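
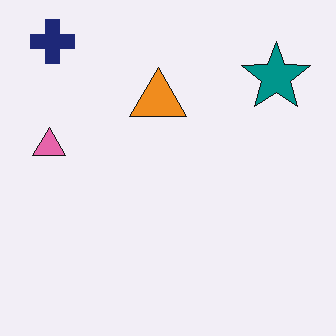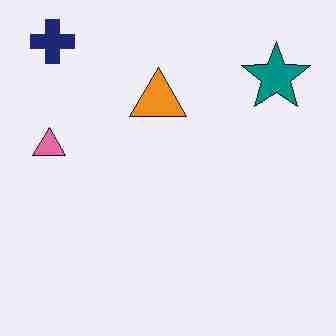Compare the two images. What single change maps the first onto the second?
Degraded with heavy JPEG compression.

Blocky 8×8 compression artifacts appear around shape edges and the flat background shows ringing — characteristic JPEG degradation.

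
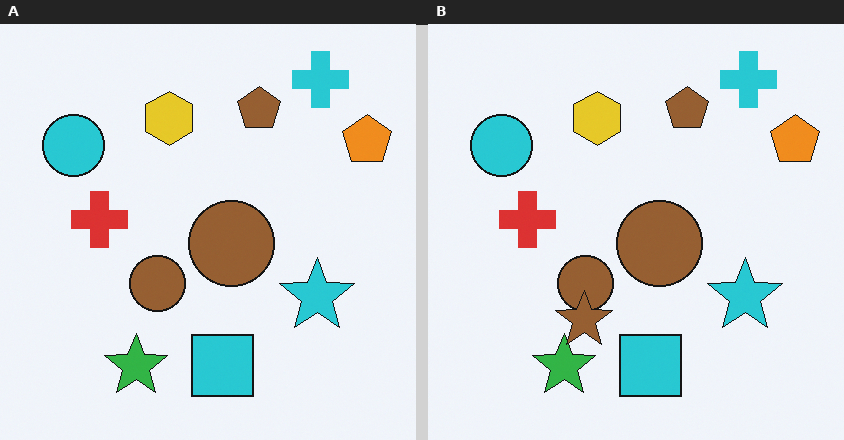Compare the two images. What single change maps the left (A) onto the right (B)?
The right (B) image is the left (A) overlaid with an additional brown star.

A brown star appears in the right (B) image that is absent from the left (A).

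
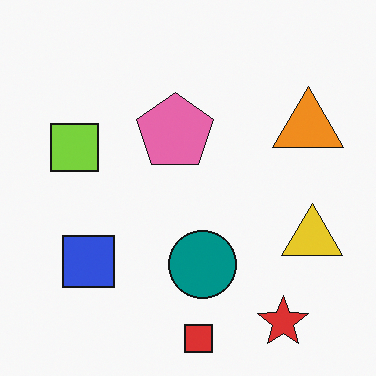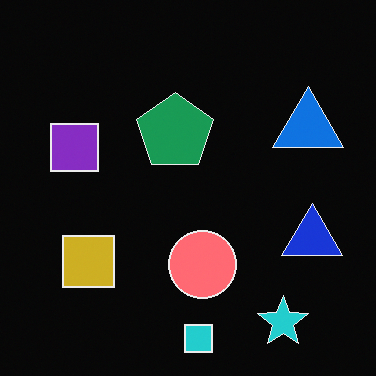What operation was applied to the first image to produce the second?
The transformation is: color-inverted (negative).

The light background has become dark and every shape's color is its complement — a photographic negative.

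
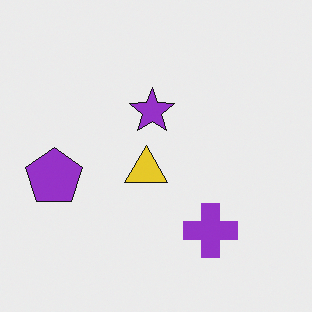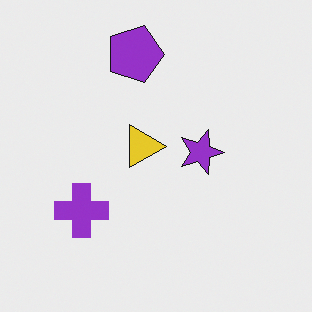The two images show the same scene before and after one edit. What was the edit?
This is the original image rotated 90° clockwise.

The purple pentagon sits in the left of the first image and the top of the second — consistent with a whole-image 90° clockwise rotation.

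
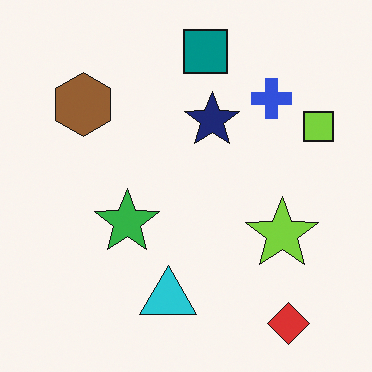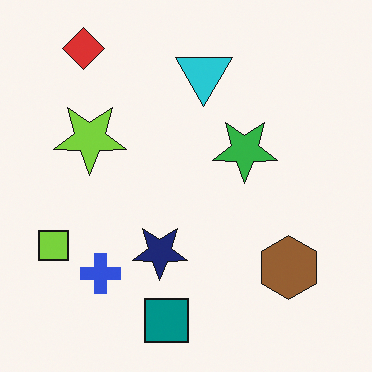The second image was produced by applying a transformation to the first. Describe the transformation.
It was rotated 180°.

The red diamond sits in the bottom-right of the first image and the top-left of the second — consistent with a whole-image 180° rotation.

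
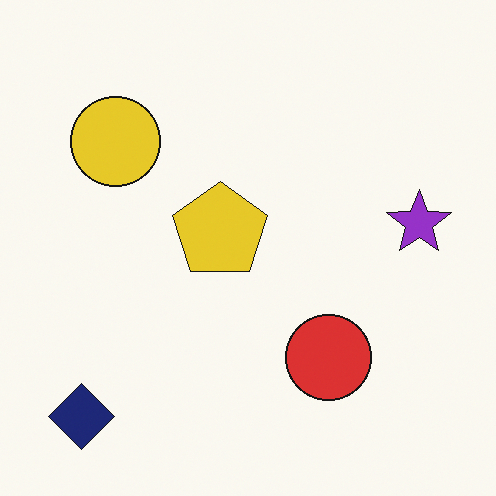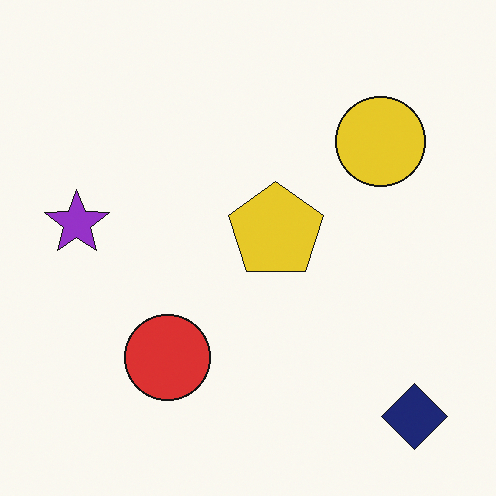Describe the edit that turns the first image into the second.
Flipped horizontally (left ↔ right).

The purple star is in the right of the first image and the left of the second — shapes on opposite sides of the vertical midline have swapped in a mirror flip.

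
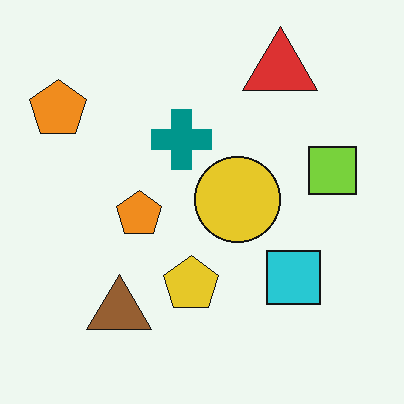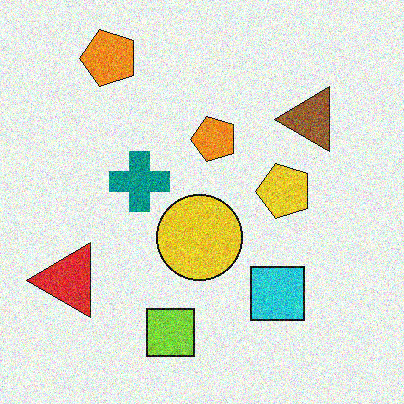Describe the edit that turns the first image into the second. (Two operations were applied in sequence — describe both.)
The transformation is: transposed (reflected across the top-left ↔ bottom-right diagonal), then degraded with strong gaussian noise.

Shapes have swapped their row and column positions — what was in the top-right is now in the bottom-left — a diagonal reflection. Random speckle covers the whole image, including the flat background.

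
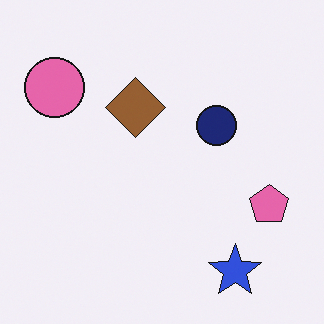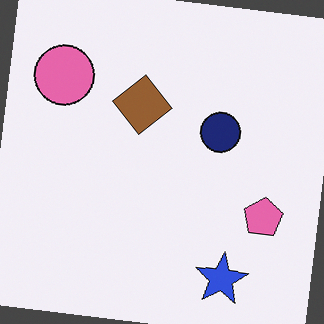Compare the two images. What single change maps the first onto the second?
It was rotated clockwise by a few degrees.

Every shape is tilted by the same angle and the image corners show triangular fill wedges — a whole-image rotation by a non-right angle.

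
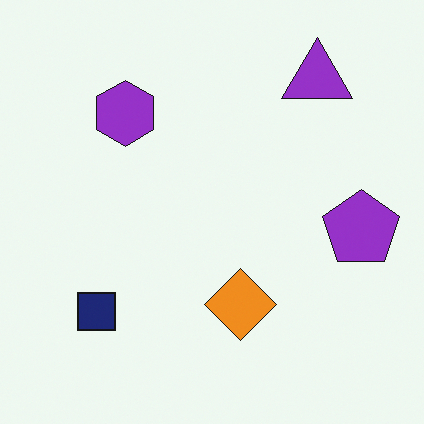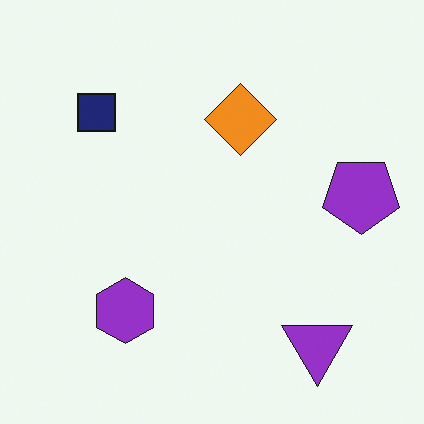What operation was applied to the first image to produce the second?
This is the original image flipped vertically (top ↔ bottom).

The purple triangle is in the top-right of the first image and the bottom-right of the second — shapes on opposite sides of the horizontal midline have swapped in a mirror flip.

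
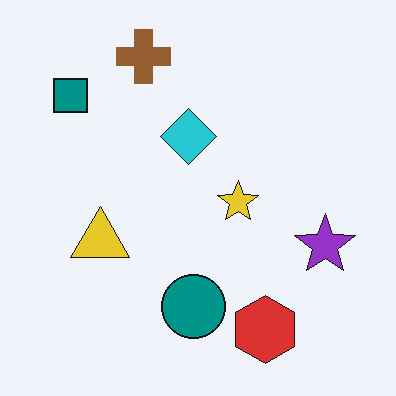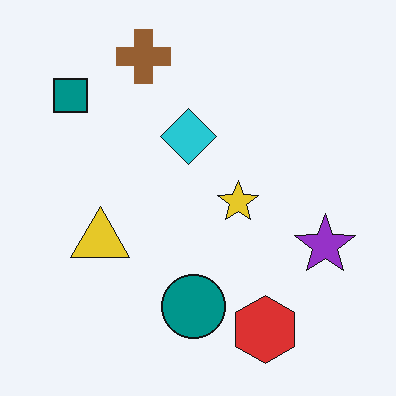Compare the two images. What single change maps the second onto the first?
The transformation is: given moderate JPEG compression.

Blocky 8×8 compression artifacts appear around shape edges and the flat background shows ringing — characteristic JPEG degradation.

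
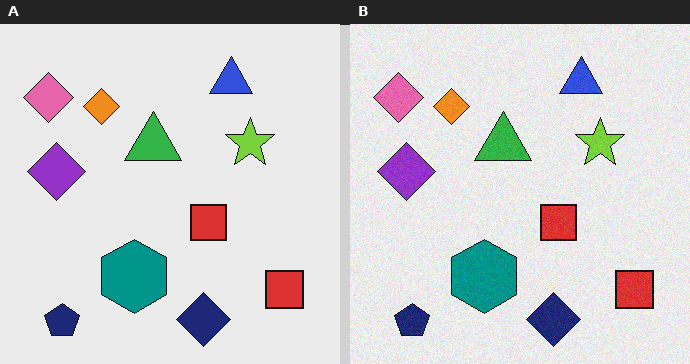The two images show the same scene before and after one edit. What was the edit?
The right (B) image is the left (A) degraded with a light layer of grain.

Random speckle covers the whole image, including the flat background.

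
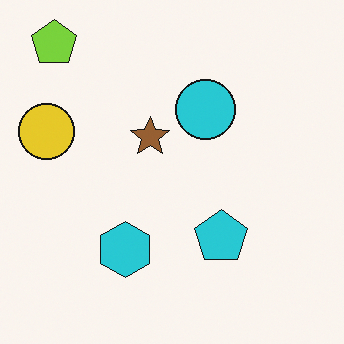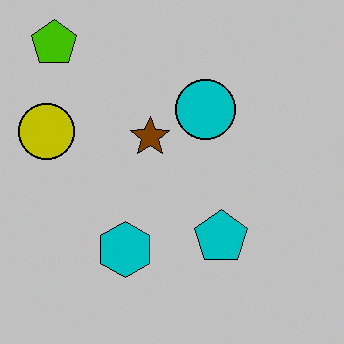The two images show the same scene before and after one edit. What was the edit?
The transformation is: heavily posterized to just a handful of flat colors.

Each flat color has snapped to a coarser quantized level — most visibly, the near-white background has dropped to a flat grey.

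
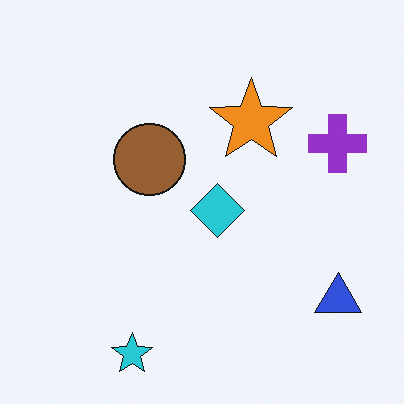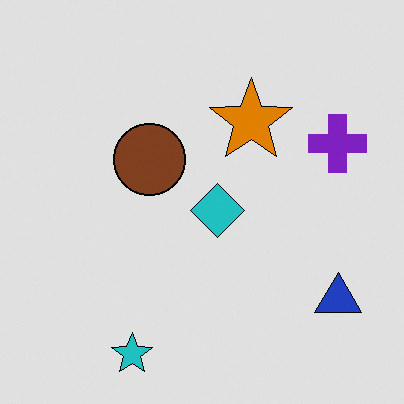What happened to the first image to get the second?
The second image is the first moderately posterized.

Each flat color has snapped to a coarser quantized level — most visibly, the near-white background has dropped to a flat grey.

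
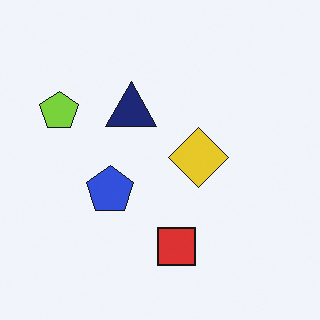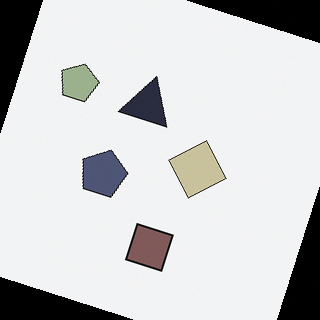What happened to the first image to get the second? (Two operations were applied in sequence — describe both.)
It was made much more muted (saturation change), then rotated clockwise by a clearly visible amount.

All colors are more muted and greyish — a global saturation change. Every shape is tilted by the same angle and the image corners show triangular fill wedges — a whole-image rotation by a non-right angle.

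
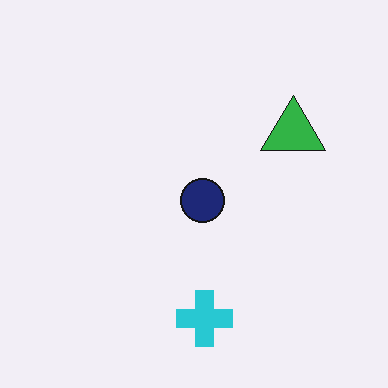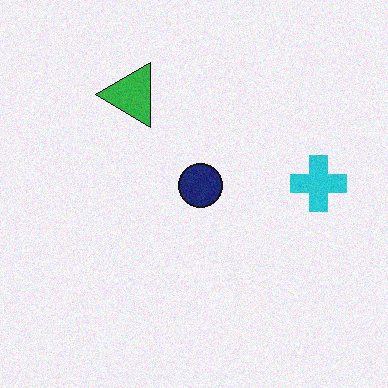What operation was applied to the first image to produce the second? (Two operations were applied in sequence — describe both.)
This is the original image rotated 90° counter-clockwise, then degraded with light additive noise.

The cyan cross sits in the bottom of the first image and the right of the second — consistent with a whole-image 90° counter-clockwise rotation. Random speckle covers the whole image, including the flat background.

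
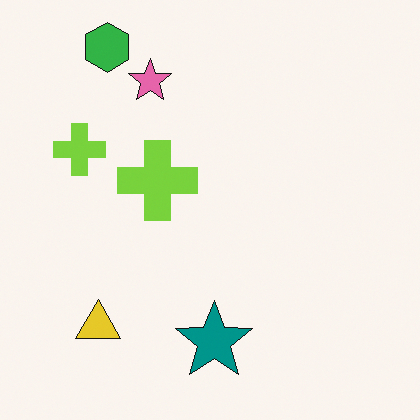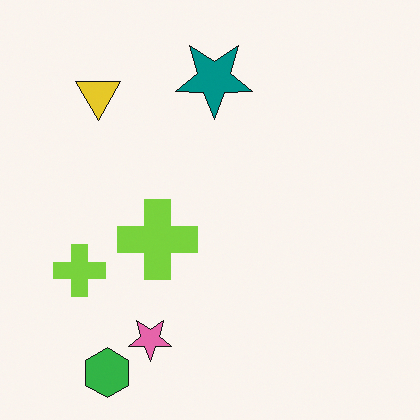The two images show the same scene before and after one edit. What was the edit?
The transformation is: flipped vertically (top ↔ bottom).

The green hexagon is in the top-left of the first image and the bottom-left of the second — shapes on opposite sides of the horizontal midline have swapped in a mirror flip.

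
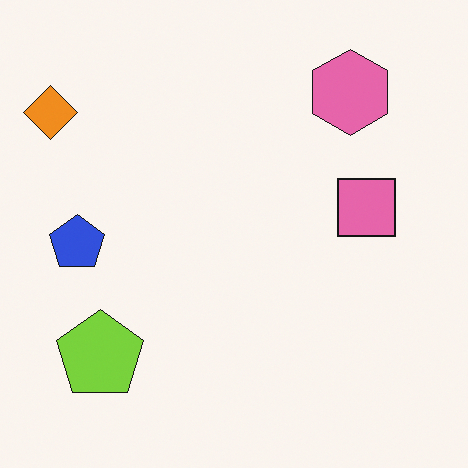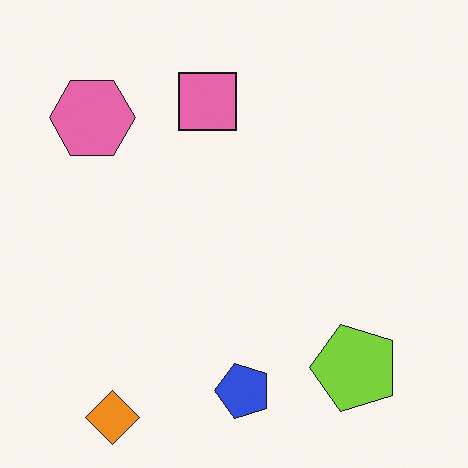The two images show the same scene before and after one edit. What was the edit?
The transformation is: rotated 90° counter-clockwise.

The orange diamond sits in the top-left of the first image and the bottom-left of the second — consistent with a whole-image 90° counter-clockwise rotation.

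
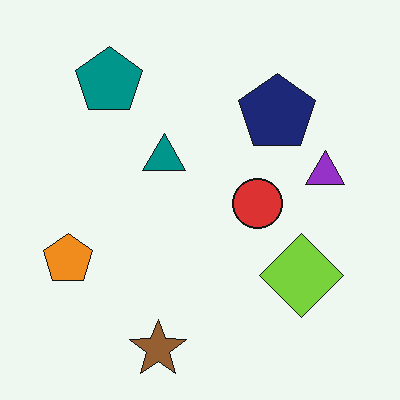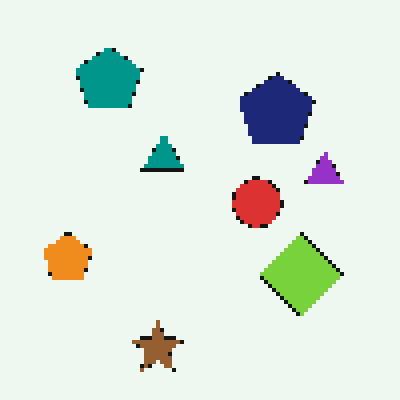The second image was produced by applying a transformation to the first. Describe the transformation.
It was mildly pixelated.

Shapes are reduced to large square blocks; fine edges and outlines are lost — a downscale-then-upscale (mosaic) effect.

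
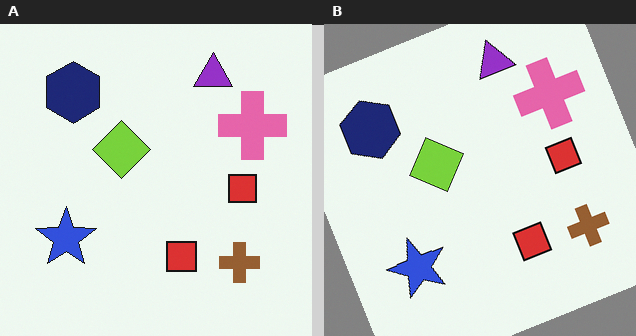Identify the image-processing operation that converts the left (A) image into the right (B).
The image was rotated counter-clockwise by a clearly visible amount.

Every shape is tilted by the same angle and the image corners show triangular fill wedges — a whole-image rotation by a non-right angle.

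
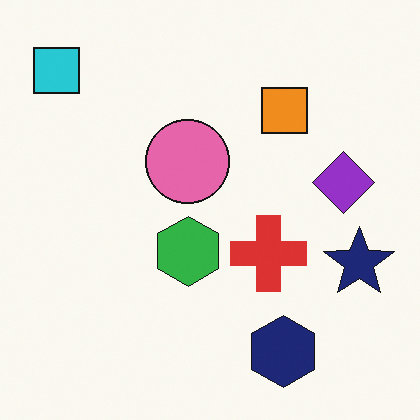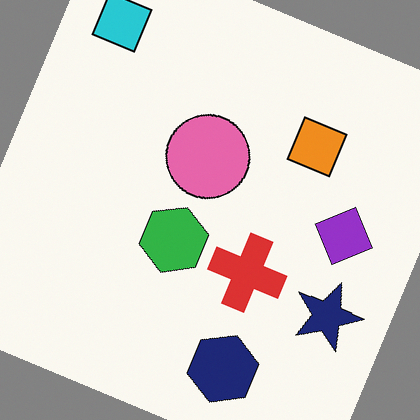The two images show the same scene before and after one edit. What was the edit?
The second image is the first rotated clockwise by a moderate amount.

Every shape is tilted by the same angle and the image corners show triangular fill wedges — a whole-image rotation by a non-right angle.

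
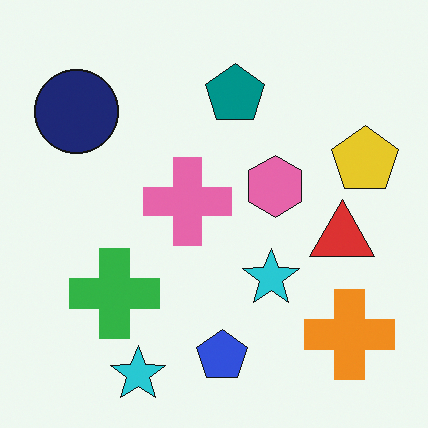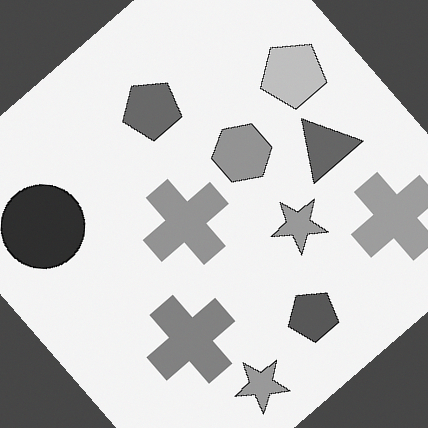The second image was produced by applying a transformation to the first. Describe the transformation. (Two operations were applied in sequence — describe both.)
Converted to grayscale, then rotated counter-clockwise by a large amount — several tens of degrees.

All color is removed — every shape is now a shade of grey. Every shape is tilted by the same angle and the image corners show triangular fill wedges — a whole-image rotation by a non-right angle.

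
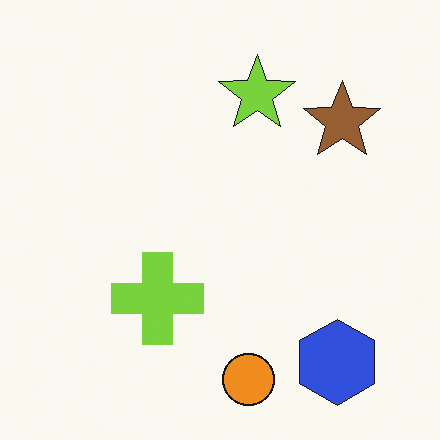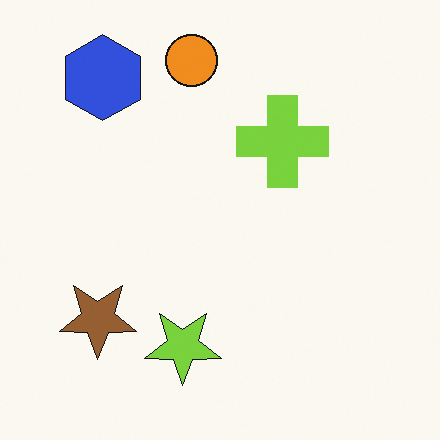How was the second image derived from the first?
The transformation is: rotated 180°.

The blue hexagon sits in the bottom-right of the first image and the top-left of the second — consistent with a whole-image 180° rotation.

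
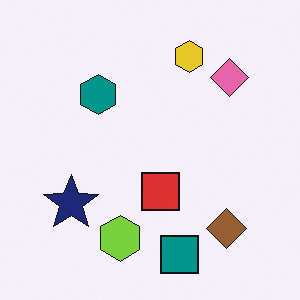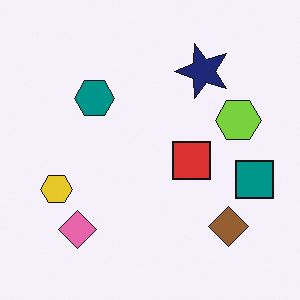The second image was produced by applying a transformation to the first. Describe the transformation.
It was transposed (reflected across the top-left ↔ bottom-right diagonal).

Shapes have swapped their row and column positions — what was in the top-right is now in the bottom-left — a diagonal reflection.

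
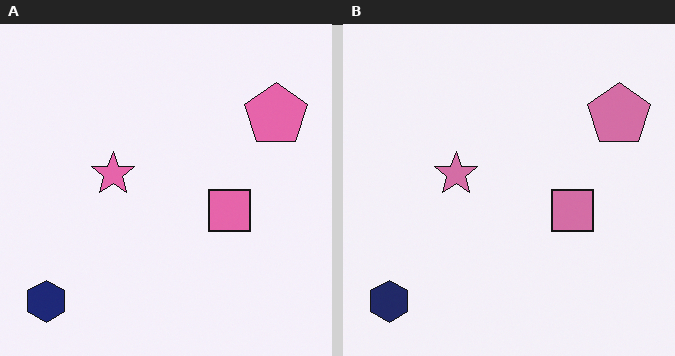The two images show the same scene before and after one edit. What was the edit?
It was slightly desaturated.

All colors are more muted and greyish — a global saturation change.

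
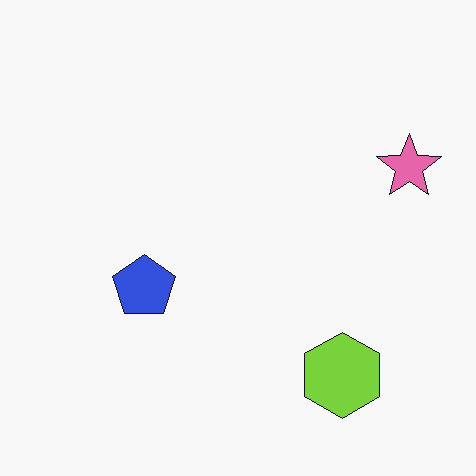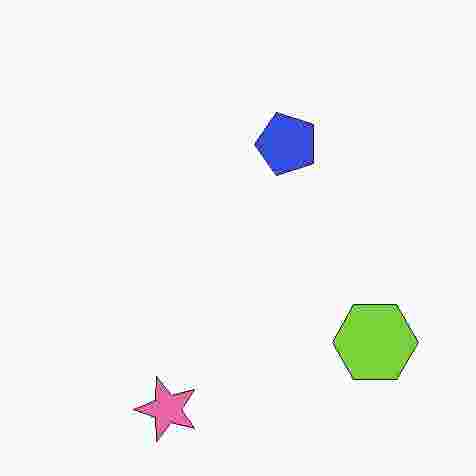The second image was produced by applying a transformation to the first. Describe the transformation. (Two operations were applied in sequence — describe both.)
The image was degraded with heavy JPEG compression, then transposed (reflected across the top-left ↔ bottom-right diagonal).

Blocky 8×8 compression artifacts appear around shape edges and the flat background shows ringing — characteristic JPEG degradation. Shapes have swapped their row and column positions — what was in the top-right is now in the bottom-left — a diagonal reflection.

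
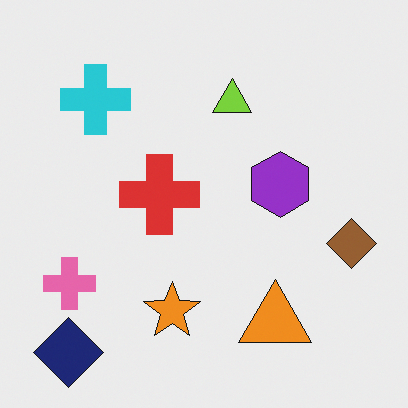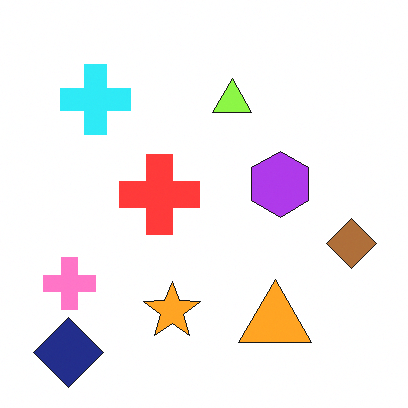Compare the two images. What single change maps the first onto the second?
The second image is the first slightly brightened.

Every pixel — background and shapes alike — is uniformly brightened.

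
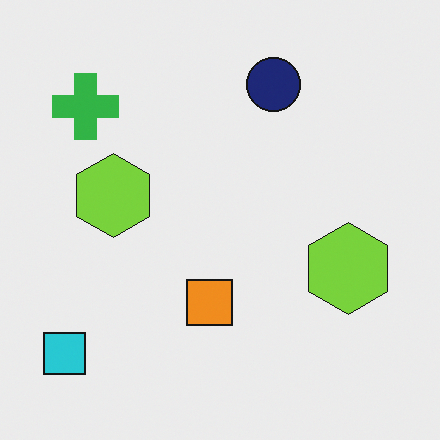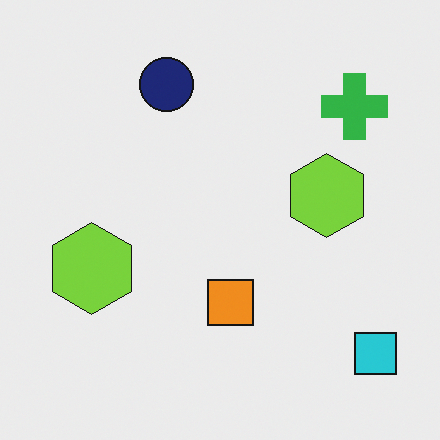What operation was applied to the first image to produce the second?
Flipped horizontally (left ↔ right).

The cyan square is in the bottom-left of the first image and the bottom-right of the second — shapes on opposite sides of the vertical midline have swapped in a mirror flip.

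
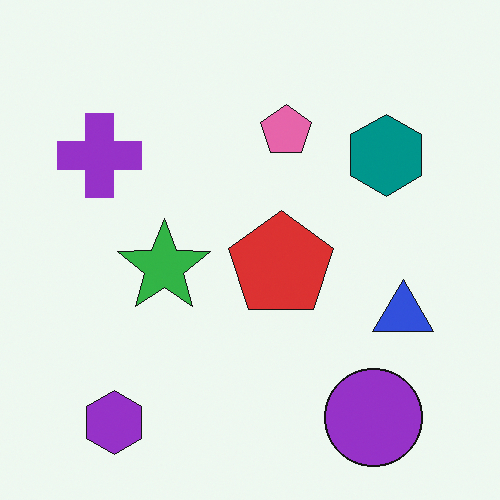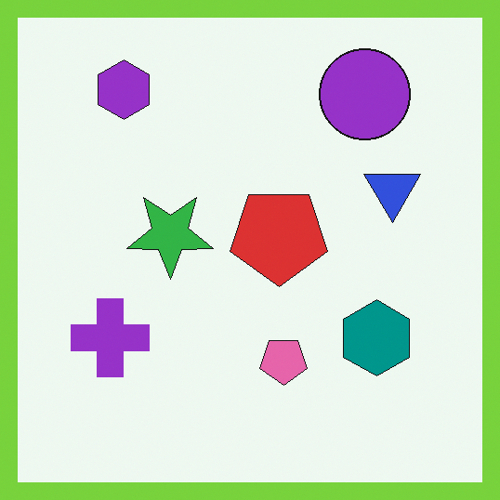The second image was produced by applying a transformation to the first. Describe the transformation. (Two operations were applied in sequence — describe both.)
The image was flipped vertically (top ↔ bottom), then framed with a lime border.

The purple hexagon is in the bottom-left of the first image and the top-left of the second — shapes on opposite sides of the horizontal midline have swapped in a mirror flip. A solid lime frame runs around the edge of the second image, with the content slightly shrunk inside it.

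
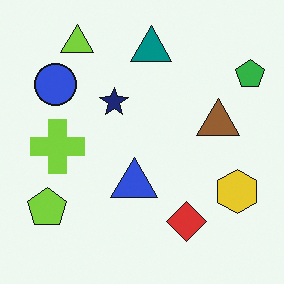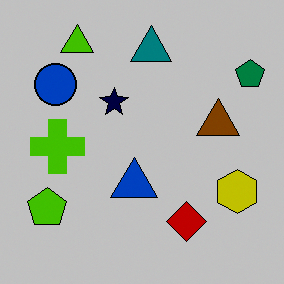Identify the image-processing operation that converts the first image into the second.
It was heavily posterized to just a handful of flat colors.

Each flat color has snapped to a coarser quantized level — most visibly, the near-white background has dropped to a flat grey.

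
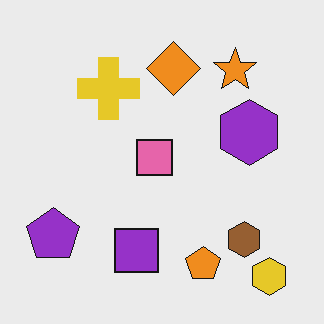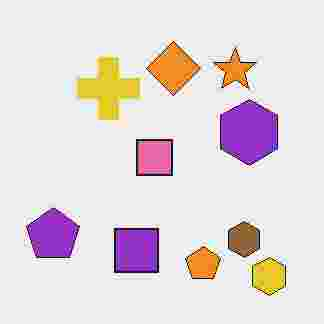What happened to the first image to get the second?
The second image is the first heavily JPEG-compressed with obvious blocking artifacts.

Blocky 8×8 compression artifacts appear around shape edges and the flat background shows ringing — characteristic JPEG degradation.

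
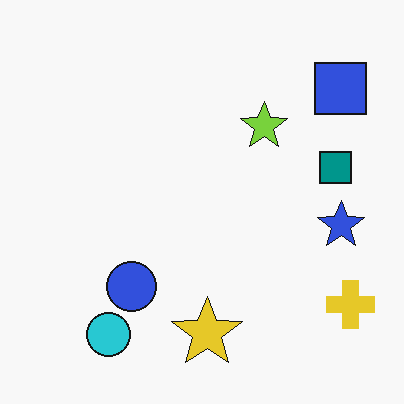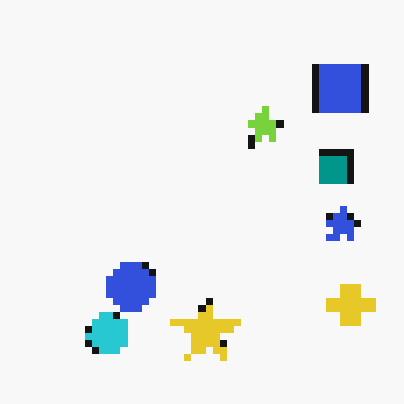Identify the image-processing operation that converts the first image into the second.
The second image is the first pixelated into visible square blocks.

Shapes are reduced to large square blocks; fine edges and outlines are lost — a downscale-then-upscale (mosaic) effect.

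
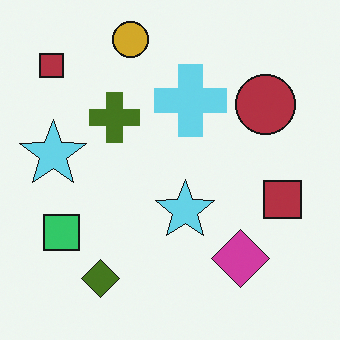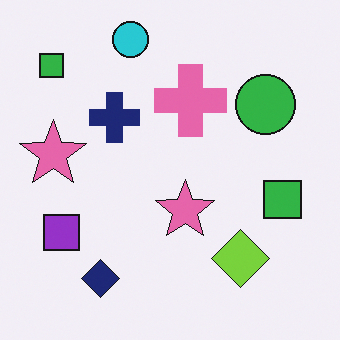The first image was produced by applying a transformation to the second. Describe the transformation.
It was hue-shifted by a large amount.

Every shape's color has rotated by the same amount around the hue wheel — a uniform hue shift.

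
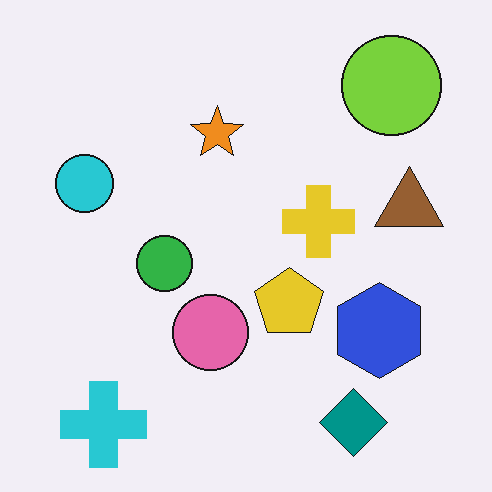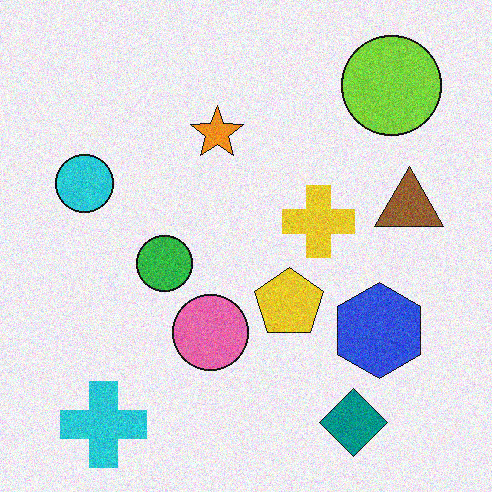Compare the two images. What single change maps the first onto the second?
The second image is the first degraded with moderate additive noise.

Random speckle covers the whole image, including the flat background.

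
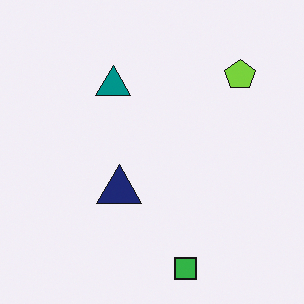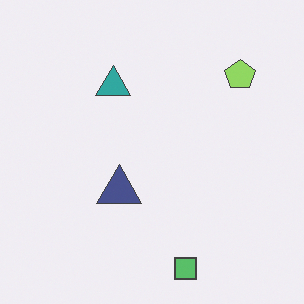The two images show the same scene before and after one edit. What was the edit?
The second image is the first given slightly reduced contrast.

Tones are pushed toward mid-grey across the whole image — a global contrast change.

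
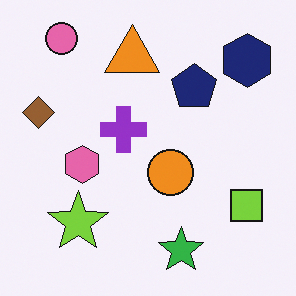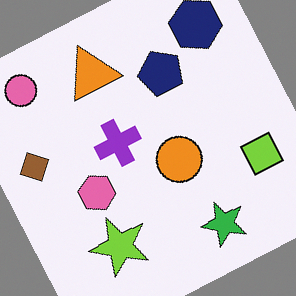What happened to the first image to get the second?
The second image is the first rotated counter-clockwise by a moderate amount.

Every shape is tilted by the same angle and the image corners show triangular fill wedges — a whole-image rotation by a non-right angle.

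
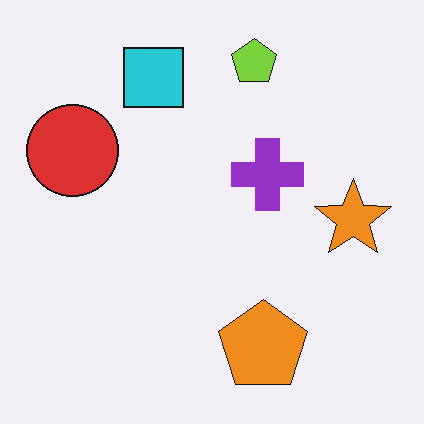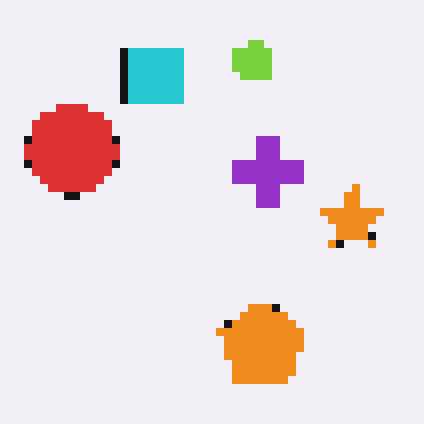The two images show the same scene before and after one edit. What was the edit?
The image was moderately pixelated.

Shapes are reduced to large square blocks; fine edges and outlines are lost — a downscale-then-upscale (mosaic) effect.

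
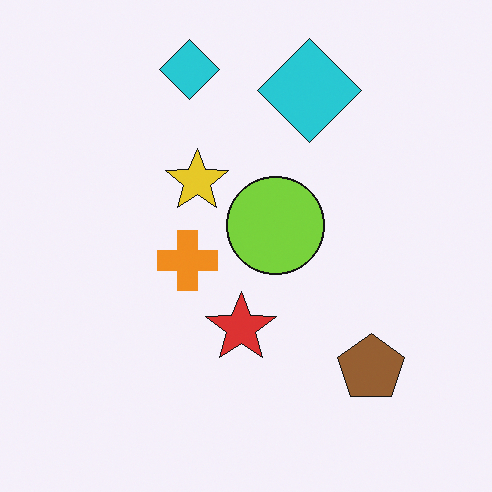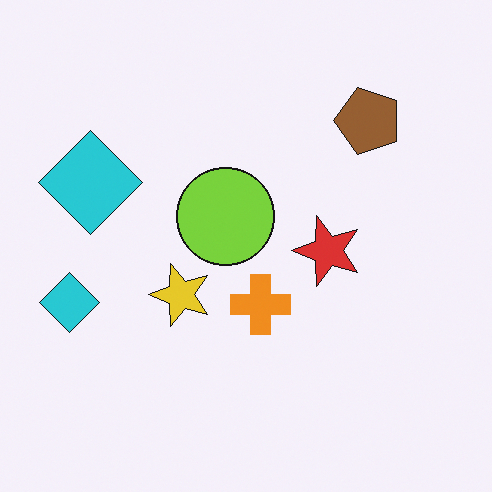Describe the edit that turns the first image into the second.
The second image is the first rotated 90° counter-clockwise.

The brown pentagon sits in the bottom-right of the first image and the top-right of the second — consistent with a whole-image 90° counter-clockwise rotation.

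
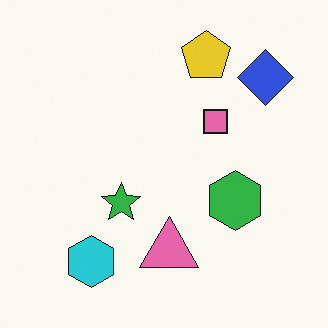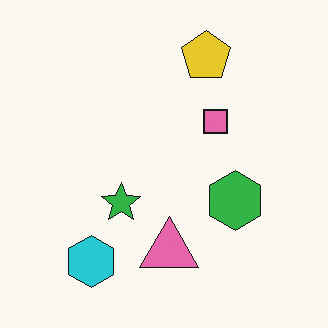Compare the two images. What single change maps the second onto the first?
Overlaid with an additional blue diamond.

A blue diamond appears in the first image that is absent from the second.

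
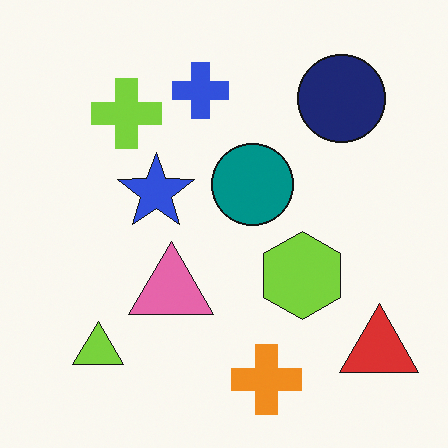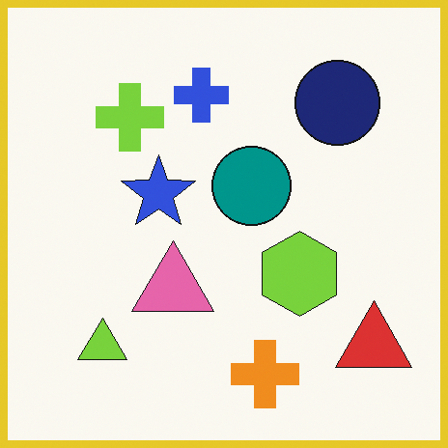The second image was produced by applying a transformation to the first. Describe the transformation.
The transformation is: framed with a yellow border.

A solid yellow frame runs around the edge of the second image, with the content slightly shrunk inside it.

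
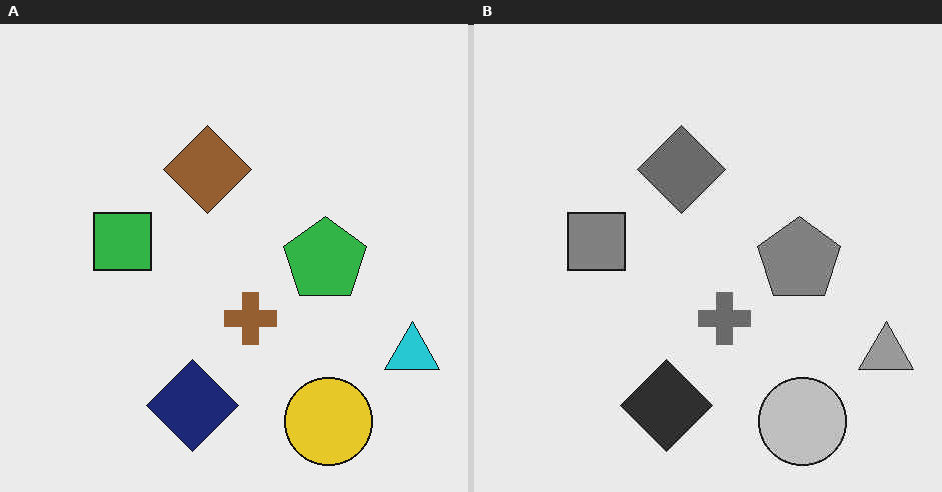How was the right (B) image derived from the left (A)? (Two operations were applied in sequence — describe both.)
The right (B) image is the left (A) given moderate JPEG compression, then converted to grayscale.

Blocky 8×8 compression artifacts appear around shape edges and the flat background shows ringing — characteristic JPEG degradation. All color is removed — every shape is now a shade of grey.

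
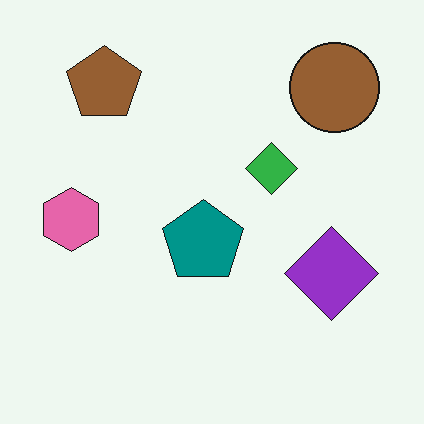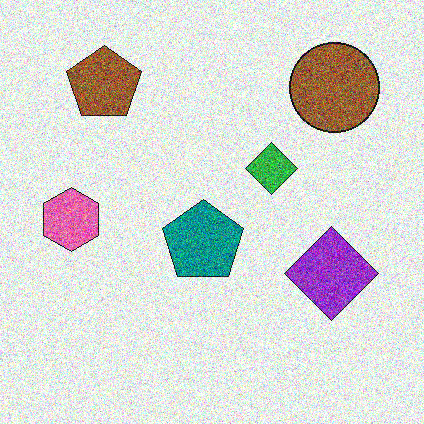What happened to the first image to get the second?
The transformation is: degraded with strong gaussian noise.

Random speckle covers the whole image, including the flat background.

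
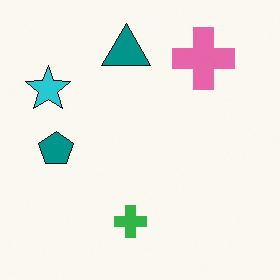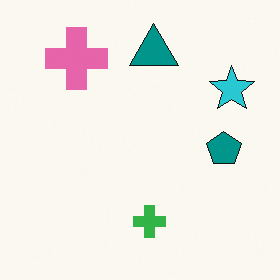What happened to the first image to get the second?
The second image is the first flipped horizontally (left ↔ right).

The cyan star is in the top-left of the first image and the top-right of the second — shapes on opposite sides of the vertical midline have swapped in a mirror flip.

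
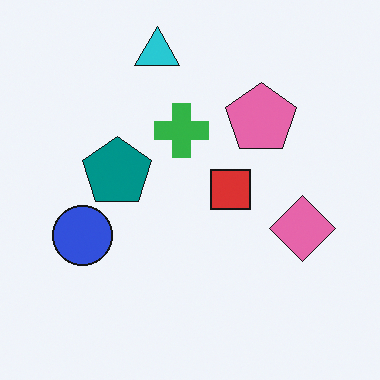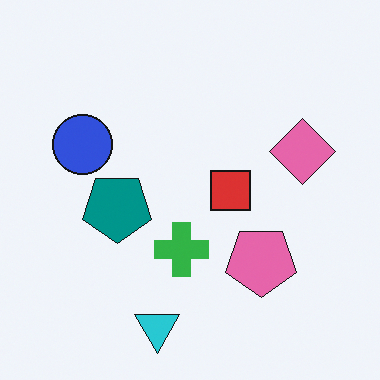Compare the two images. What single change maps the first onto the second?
This is the original image flipped vertically (top ↔ bottom).

The cyan triangle is in the top of the first image and the bottom of the second — shapes on opposite sides of the horizontal midline have swapped in a mirror flip.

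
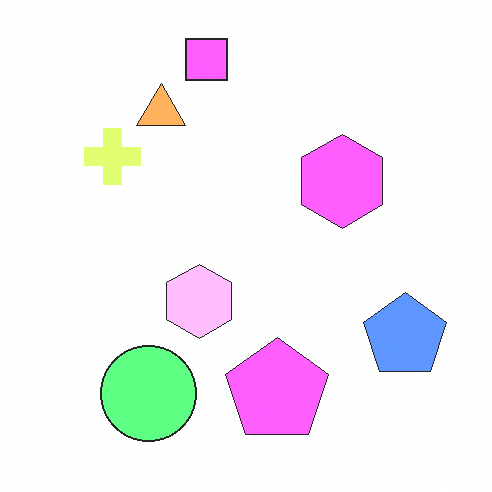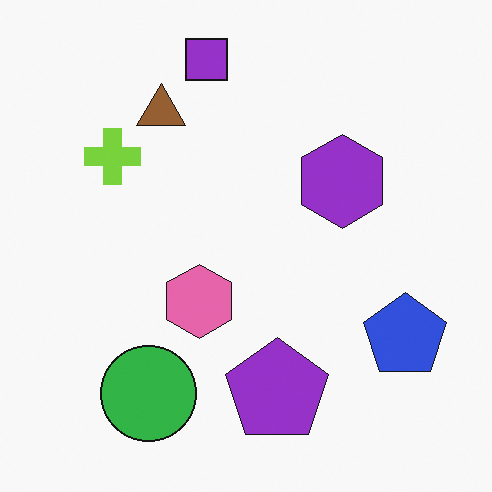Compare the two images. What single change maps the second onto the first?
Substantially brightened.

Every pixel — background and shapes alike — is uniformly brightened.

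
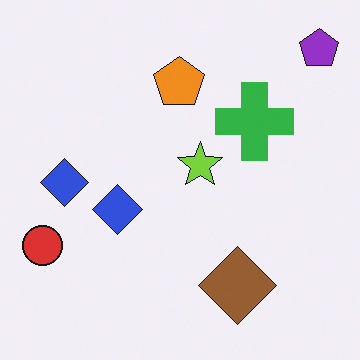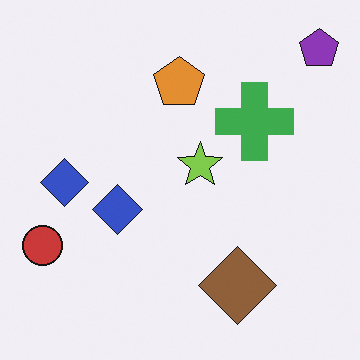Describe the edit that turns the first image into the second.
The second image is the first slightly desaturated.

All colors are more muted and greyish — a global saturation change.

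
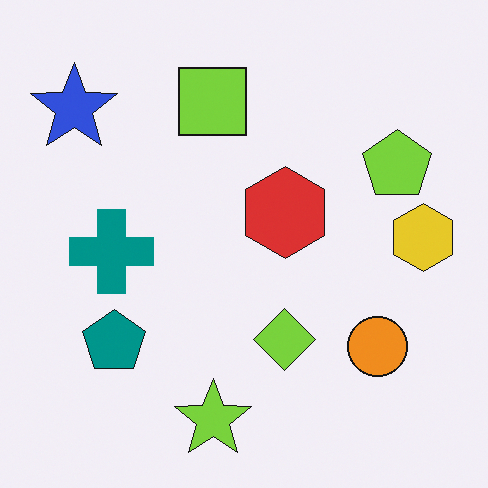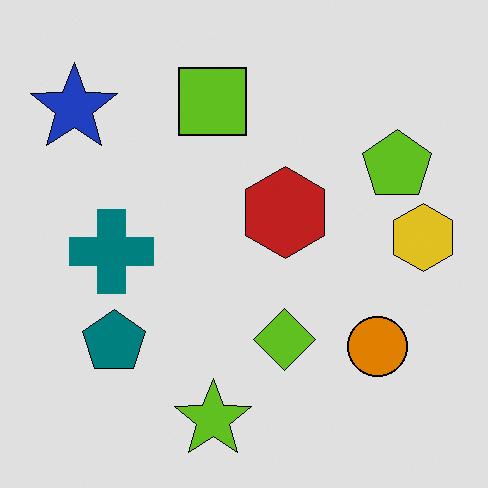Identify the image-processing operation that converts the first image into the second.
Posterized to a reduced palette.

Each flat color has snapped to a coarser quantized level — most visibly, the near-white background has dropped to a flat grey.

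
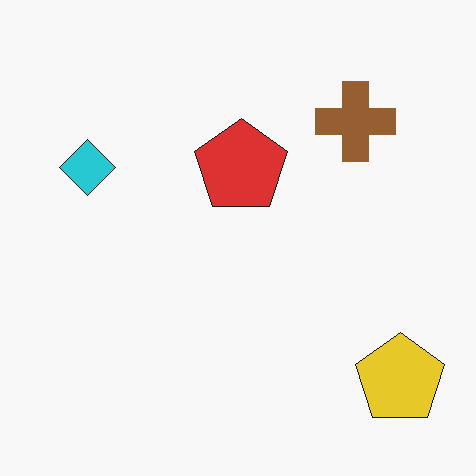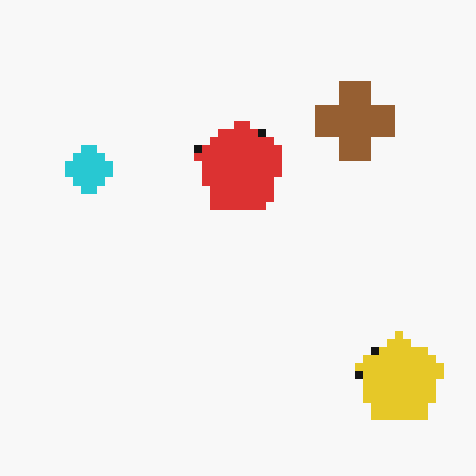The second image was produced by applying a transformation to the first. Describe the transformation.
The image was moderately pixelated.

Shapes are reduced to large square blocks; fine edges and outlines are lost — a downscale-then-upscale (mosaic) effect.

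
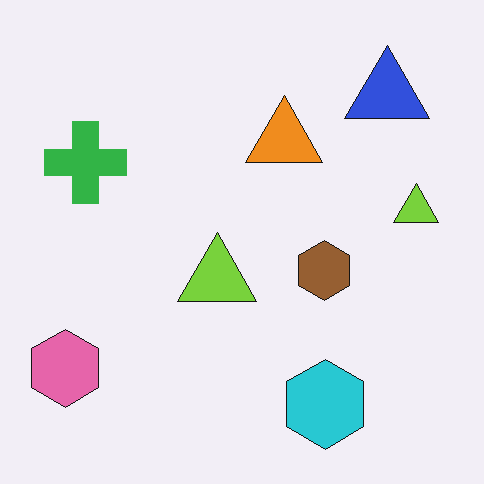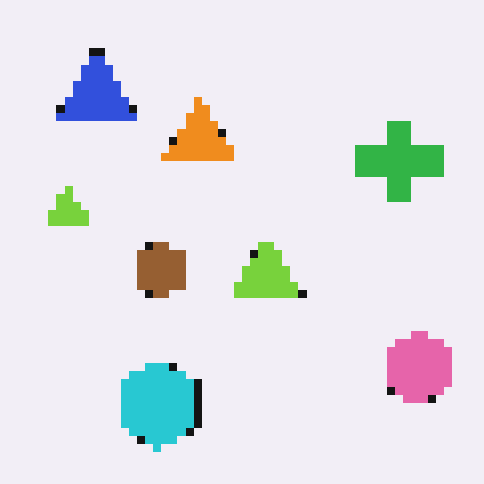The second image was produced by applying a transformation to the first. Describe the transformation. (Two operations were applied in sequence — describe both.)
This is the original image moderately pixelated, then flipped horizontally (left ↔ right).

Shapes are reduced to large square blocks; fine edges and outlines are lost — a downscale-then-upscale (mosaic) effect. The pink hexagon is in the bottom-left of the first image and the bottom-right of the second — shapes on opposite sides of the vertical midline have swapped in a mirror flip.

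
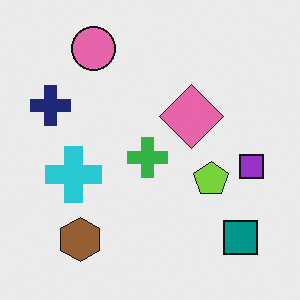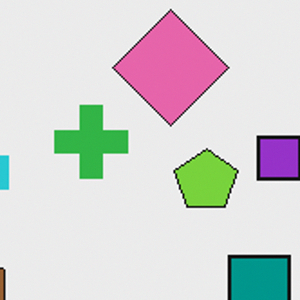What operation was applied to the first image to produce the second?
The image was cropped to a noticeably smaller region and rescaled.

The visible shapes are larger and the field of view is narrower; shapes near the original edges may be partly or wholly outside the frame — a crop-and-rescale.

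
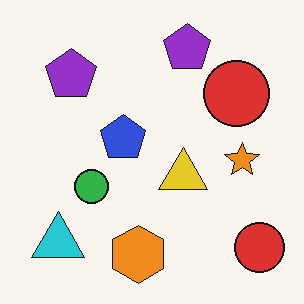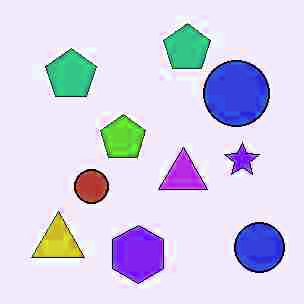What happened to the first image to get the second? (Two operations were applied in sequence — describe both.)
The transformation is: degraded with heavy JPEG compression, then hue-shifted by a large amount.

Blocky 8×8 compression artifacts appear around shape edges and the flat background shows ringing — characteristic JPEG degradation. Every shape's color has rotated by the same amount around the hue wheel — a uniform hue shift.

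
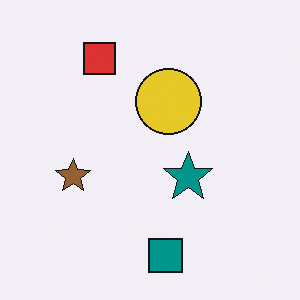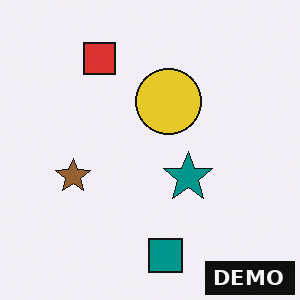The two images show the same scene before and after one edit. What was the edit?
The second image is the first watermarked with the text "DEMO" in the lower-right corner.

A dark label reading "DEMO" appears in the lower-right corner.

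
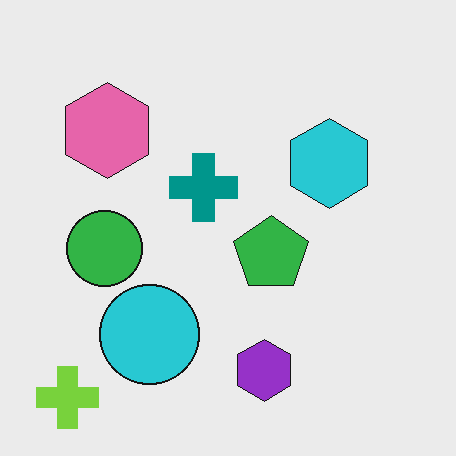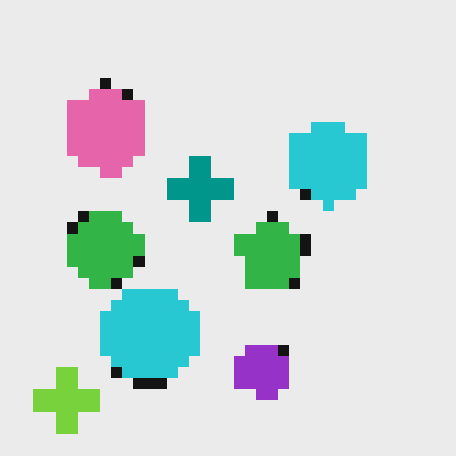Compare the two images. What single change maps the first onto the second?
The second image is the first coarsely pixelated.

Shapes are reduced to large square blocks; fine edges and outlines are lost — a downscale-then-upscale (mosaic) effect.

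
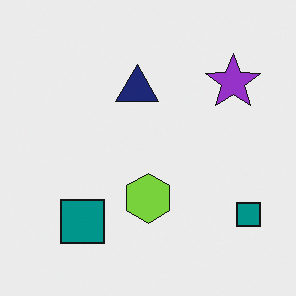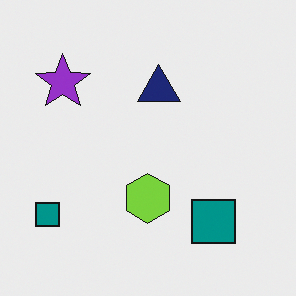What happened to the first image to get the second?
The image was flipped horizontally (left ↔ right).

The purple star is in the top-right of the first image and the top-left of the second — shapes on opposite sides of the vertical midline have swapped in a mirror flip.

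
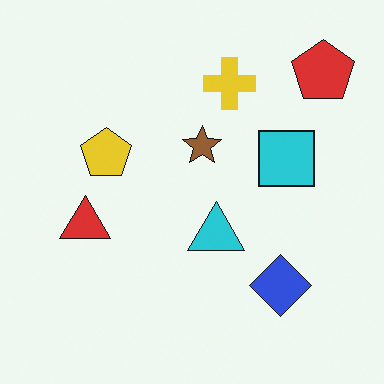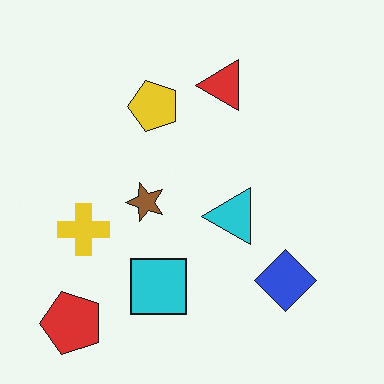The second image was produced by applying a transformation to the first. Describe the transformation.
It was transposed (reflected across the top-left ↔ bottom-right diagonal).

Shapes have swapped their row and column positions — what was in the top-right is now in the bottom-left — a diagonal reflection.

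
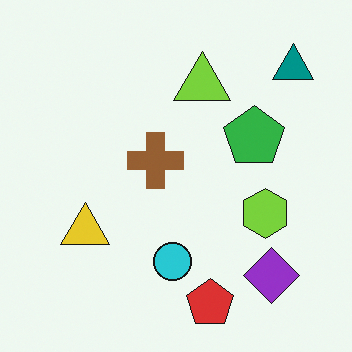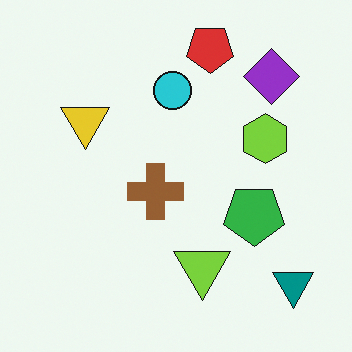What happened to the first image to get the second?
Flipped vertically (top ↔ bottom).

The red pentagon is in the bottom of the first image and the top of the second — shapes on opposite sides of the horizontal midline have swapped in a mirror flip.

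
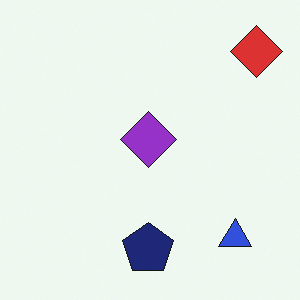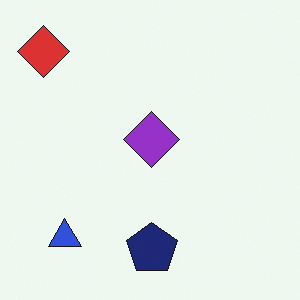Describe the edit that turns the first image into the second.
It was flipped horizontally (left ↔ right).

The red diamond is in the top-right of the first image and the top-left of the second — shapes on opposite sides of the vertical midline have swapped in a mirror flip.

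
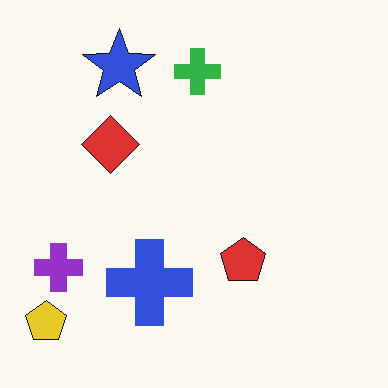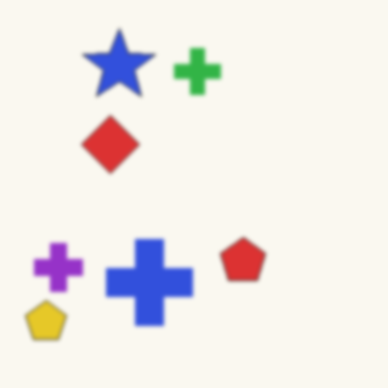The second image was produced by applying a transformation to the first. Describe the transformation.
This is the original image given a subtle gaussian blur.

Shape edges and outlines are uniformly softened across the whole image.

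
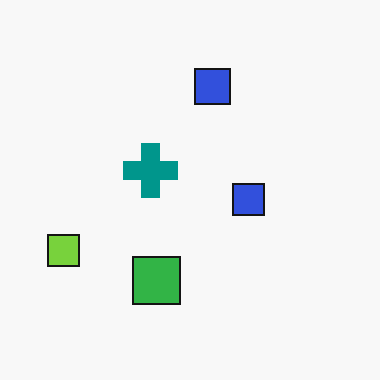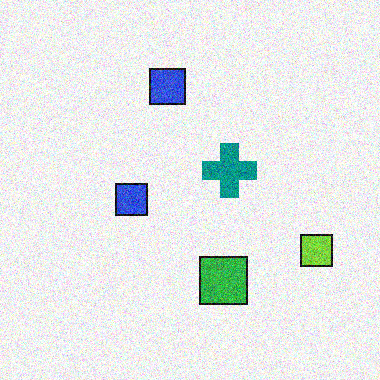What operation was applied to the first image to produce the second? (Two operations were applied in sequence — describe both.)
Degraded with moderate additive noise, then flipped horizontally (left ↔ right).

Random speckle covers the whole image, including the flat background. The lime square is in the left of the first image and the right of the second — shapes on opposite sides of the vertical midline have swapped in a mirror flip.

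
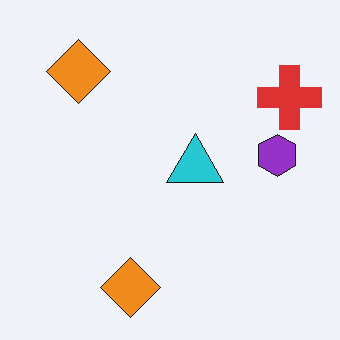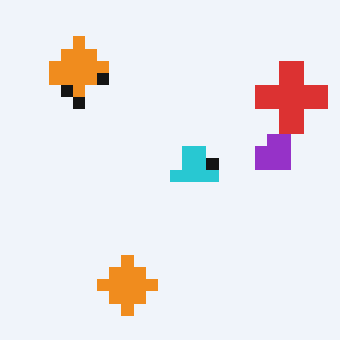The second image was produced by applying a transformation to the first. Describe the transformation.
It was coarsely pixelated.

Shapes are reduced to large square blocks; fine edges and outlines are lost — a downscale-then-upscale (mosaic) effect.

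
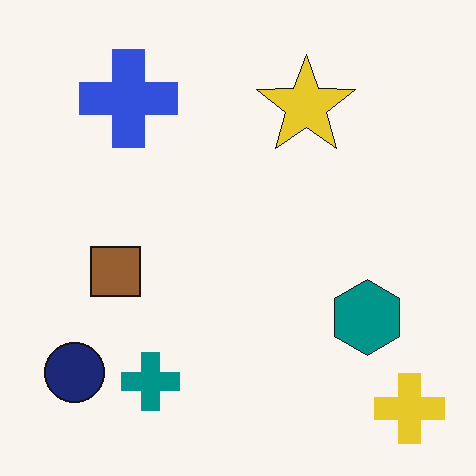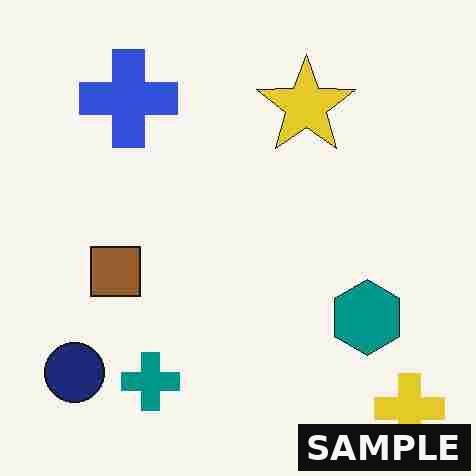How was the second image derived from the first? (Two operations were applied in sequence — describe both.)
The transformation is: heavily JPEG-compressed with obvious blocking artifacts, then watermarked with the text "SAMPLE" in the lower-right corner.

Blocky 8×8 compression artifacts appear around shape edges and the flat background shows ringing — characteristic JPEG degradation. A dark label reading "SAMPLE" appears in the lower-right corner.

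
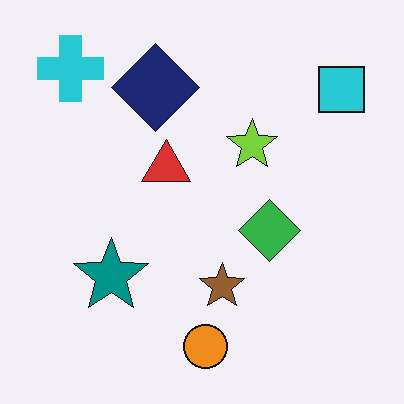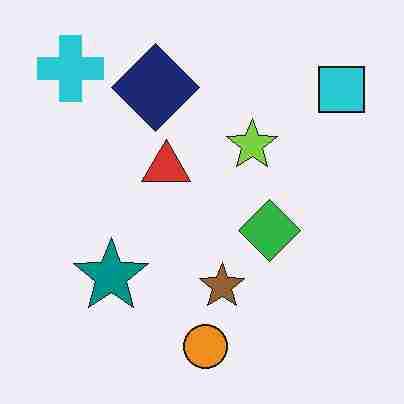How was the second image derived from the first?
Heavily JPEG-compressed with obvious blocking artifacts.

Blocky 8×8 compression artifacts appear around shape edges and the flat background shows ringing — characteristic JPEG degradation.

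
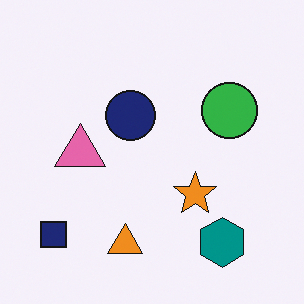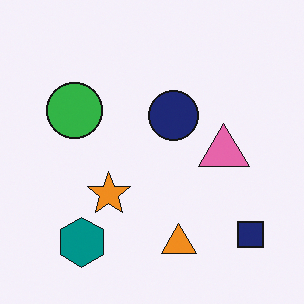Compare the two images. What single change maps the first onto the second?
The transformation is: flipped horizontally (left ↔ right).

The navy square is in the bottom-left of the first image and the bottom-right of the second — shapes on opposite sides of the vertical midline have swapped in a mirror flip.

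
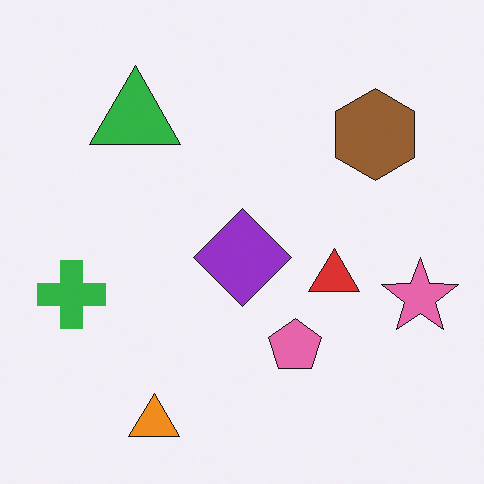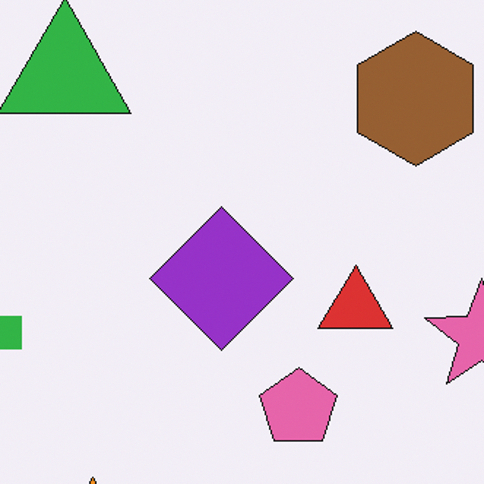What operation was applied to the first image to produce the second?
This is the original image cropped to a modestly smaller region and rescaled.

The visible shapes are larger and the field of view is narrower; shapes near the original edges may be partly or wholly outside the frame — a crop-and-rescale.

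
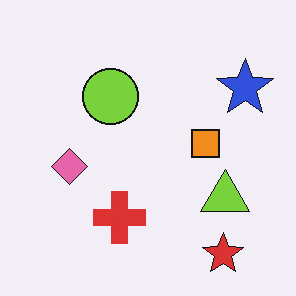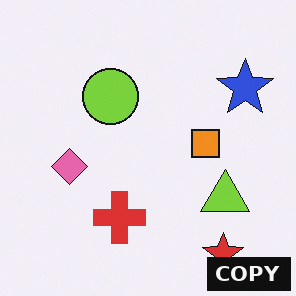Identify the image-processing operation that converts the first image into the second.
Watermarked with the text "COPY" in the lower-right corner.

A dark label reading "COPY" appears in the lower-right corner.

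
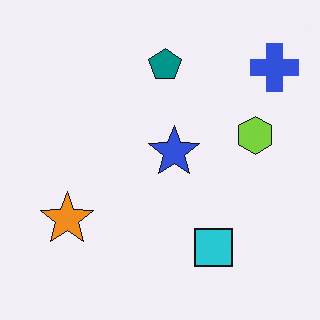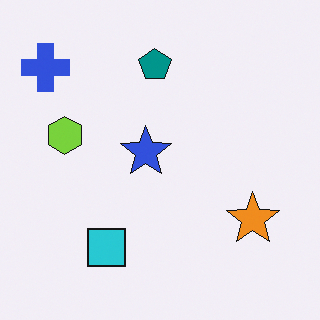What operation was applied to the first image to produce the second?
The transformation is: flipped horizontally (left ↔ right).

The blue cross is in the top-right of the first image and the top-left of the second — shapes on opposite sides of the vertical midline have swapped in a mirror flip.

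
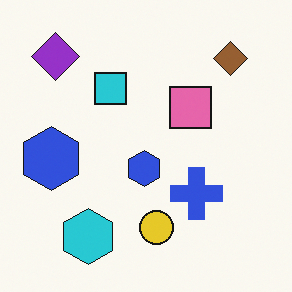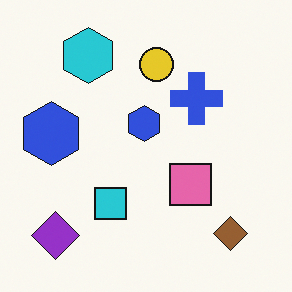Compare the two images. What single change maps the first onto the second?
It was flipped vertically (top ↔ bottom).

The purple diamond is in the top-left of the first image and the bottom-left of the second — shapes on opposite sides of the horizontal midline have swapped in a mirror flip.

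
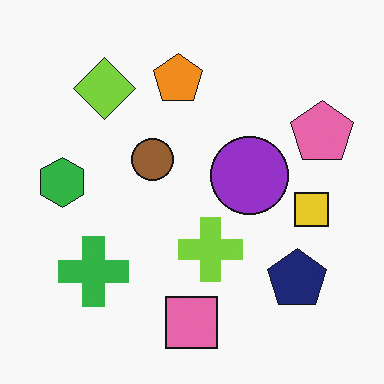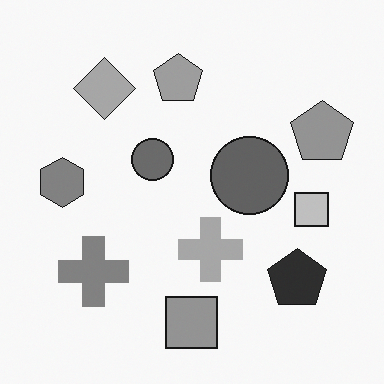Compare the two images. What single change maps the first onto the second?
It was converted to grayscale.

All color is removed — every shape is now a shade of grey.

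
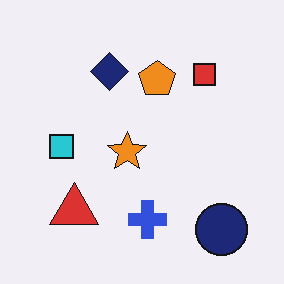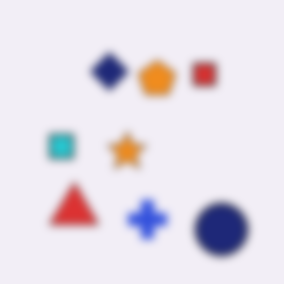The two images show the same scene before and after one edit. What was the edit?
Moderately blurred.

Shape edges and outlines are uniformly softened across the whole image.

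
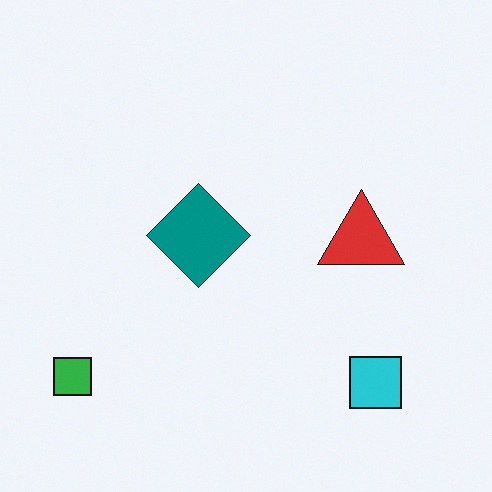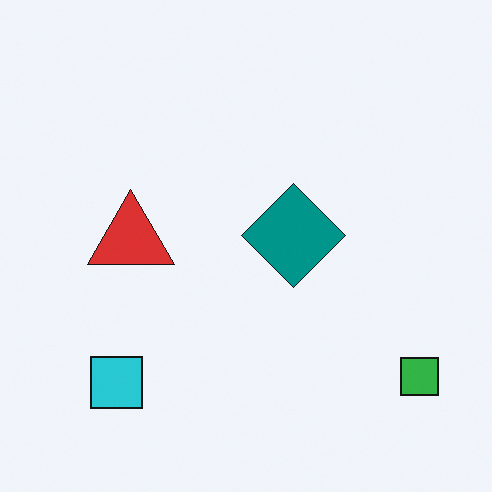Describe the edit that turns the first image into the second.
Flipped horizontally (left ↔ right).

The green square is in the bottom-left of the first image and the bottom-right of the second — shapes on opposite sides of the vertical midline have swapped in a mirror flip.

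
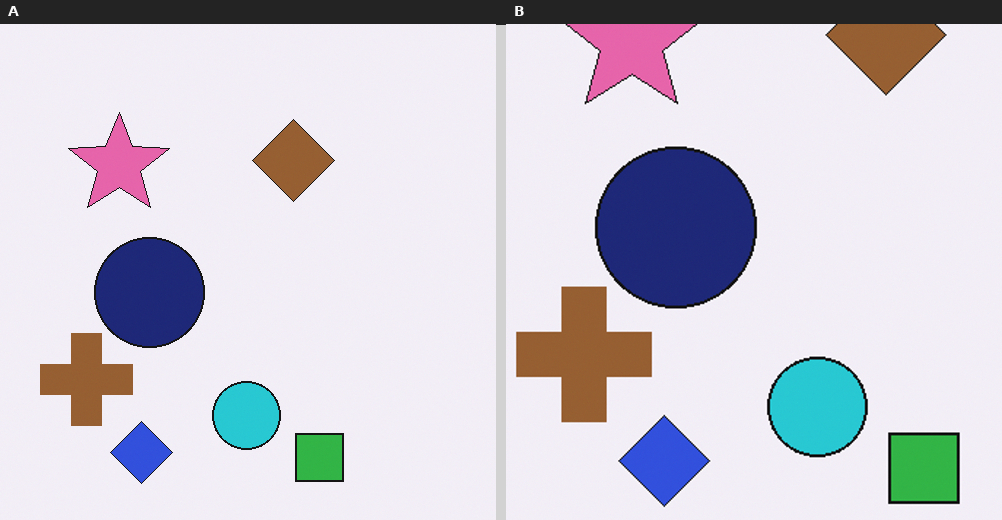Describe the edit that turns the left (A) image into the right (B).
The transformation is: cropped to a modestly smaller region and rescaled.

The visible shapes are larger and the field of view is narrower; shapes near the original edges may be partly or wholly outside the frame — a crop-and-rescale.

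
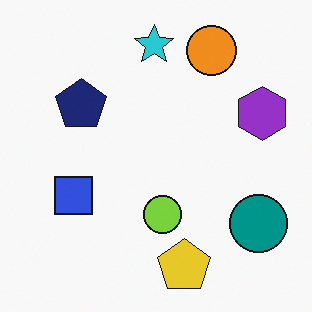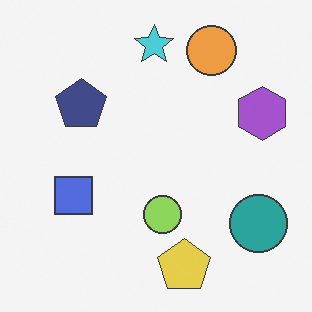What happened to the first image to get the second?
The transformation is: given slightly reduced contrast.

Tones are pushed toward mid-grey across the whole image — a global contrast change.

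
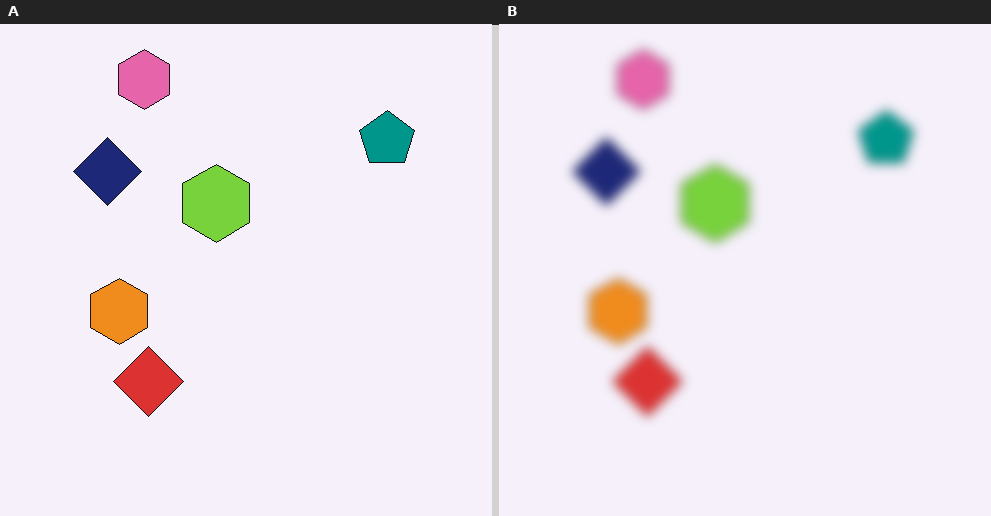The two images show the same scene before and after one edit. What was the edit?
The right (B) image is the left (A) heavily blurred.

Shape edges and outlines are uniformly softened across the whole image.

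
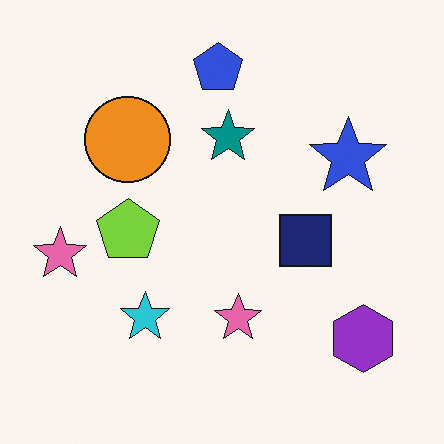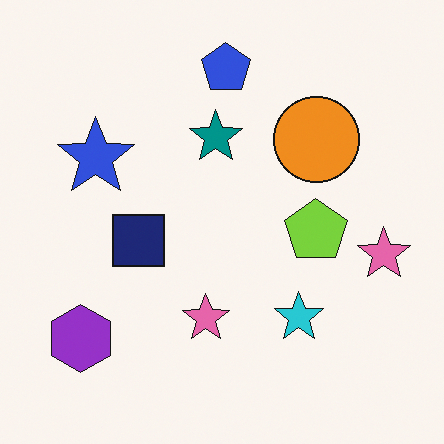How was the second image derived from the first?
The image was flipped horizontally (left ↔ right).

The purple hexagon is in the bottom-right of the first image and the bottom-left of the second — shapes on opposite sides of the vertical midline have swapped in a mirror flip.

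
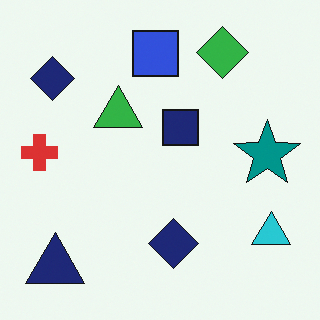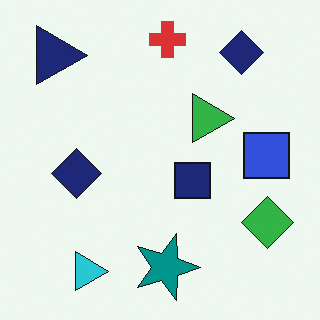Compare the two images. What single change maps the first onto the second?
The transformation is: rotated 90° clockwise.

The navy triangle sits in the bottom-left of the first image and the top-left of the second — consistent with a whole-image 90° clockwise rotation.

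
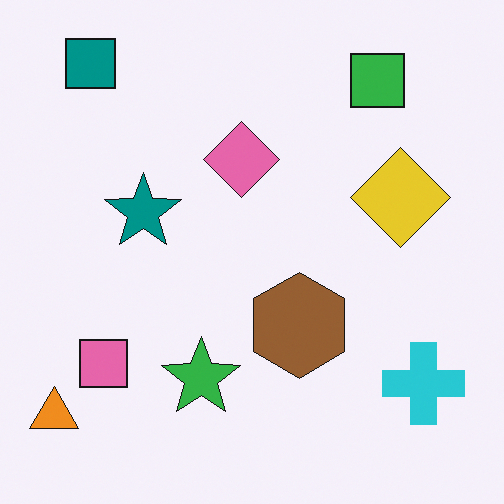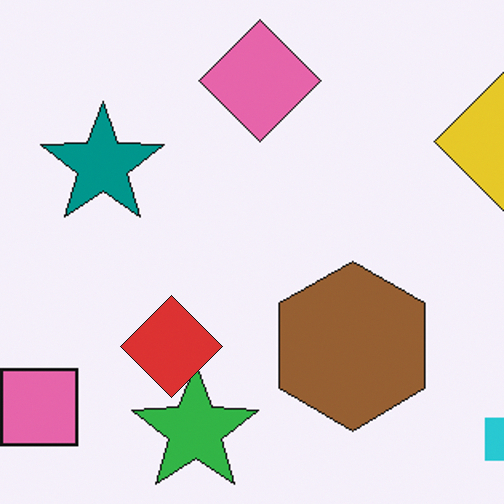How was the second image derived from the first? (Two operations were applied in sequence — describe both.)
It was cropped to a modestly smaller region and rescaled, then overlaid with an additional red diamond.

The visible shapes are larger and the field of view is narrower; shapes near the original edges may be partly or wholly outside the frame — a crop-and-rescale. A red diamond appears in the second image that is absent from the first.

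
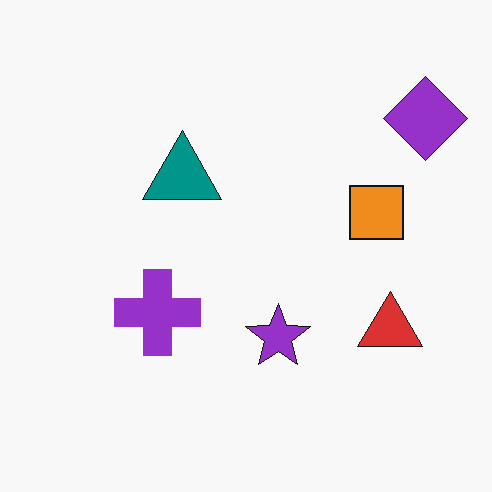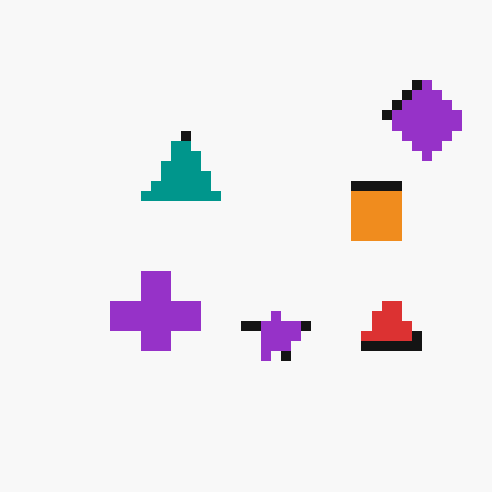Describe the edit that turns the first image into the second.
The transformation is: coarsely pixelated.

Shapes are reduced to large square blocks; fine edges and outlines are lost — a downscale-then-upscale (mosaic) effect.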